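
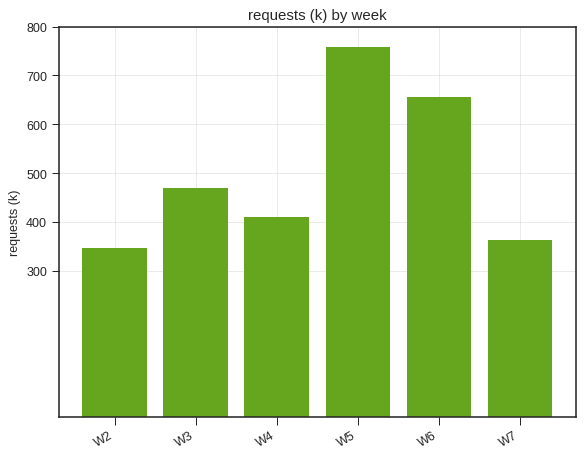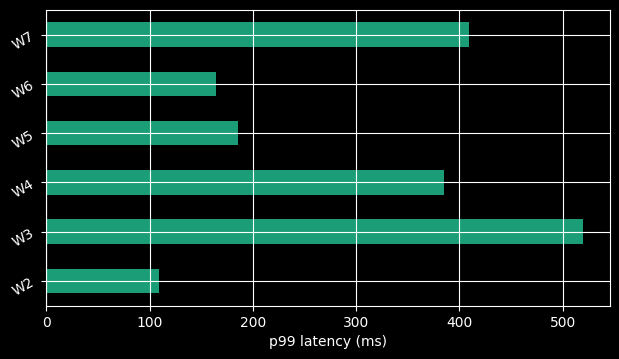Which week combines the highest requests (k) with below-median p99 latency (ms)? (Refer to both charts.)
Chart 2 median p99 latency (ms) ≈ 300; below-median weeks: W2, W5, W6. Among those, W5 has the highest requests (k) (≈ 800).

W5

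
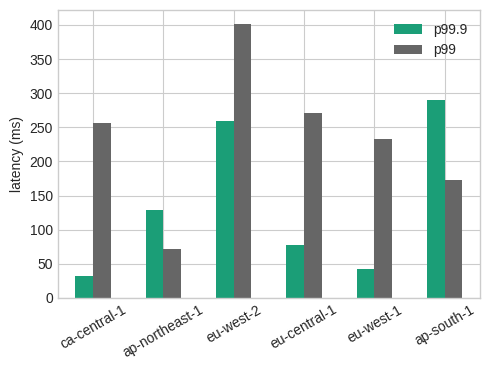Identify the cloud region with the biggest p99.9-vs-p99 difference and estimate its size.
ca-central-1: p99.9 ≈ 50, p99 ≈ 250 → gap ≈ 200. Next-largest (eu-central-1) is only ≈ 150.

ca-central-1, ≈ 200 ms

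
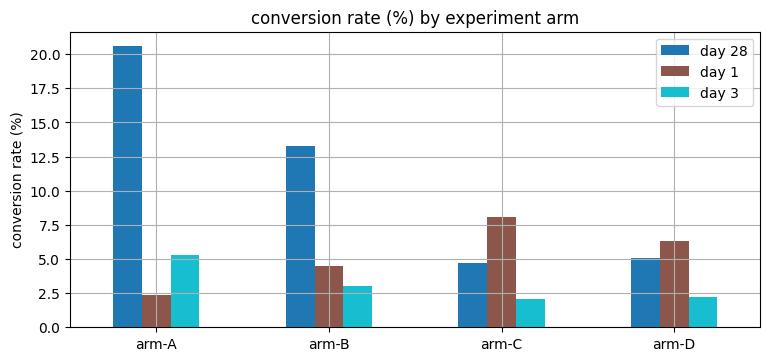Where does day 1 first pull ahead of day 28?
arm-C

arm-B: day 1 ≈ 4 vs day 28 ≈ 14 (not yet); arm-C: day 1 ≈ 8 vs day 28 ≈ 4 (first crossover).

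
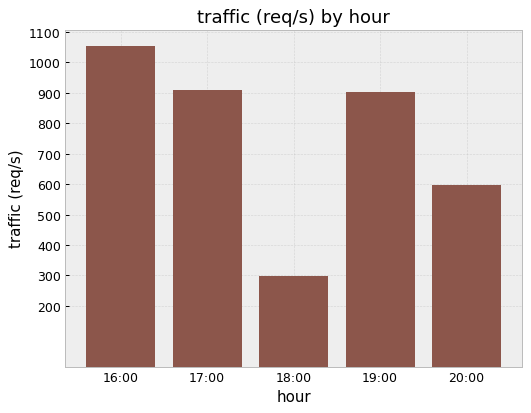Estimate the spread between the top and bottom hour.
≈ 800

Max 16:00 ≈ 1100, min 18:00 ≈ 300; range ≈ 800.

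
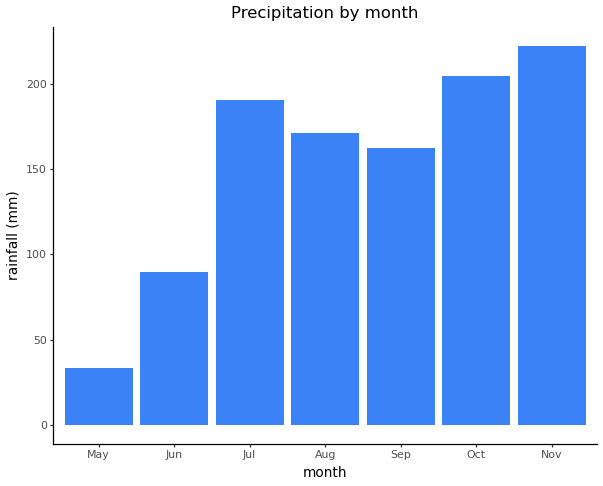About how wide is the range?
≈ 180

Max Nov ≈ 220, min May ≈ 40; range ≈ 180.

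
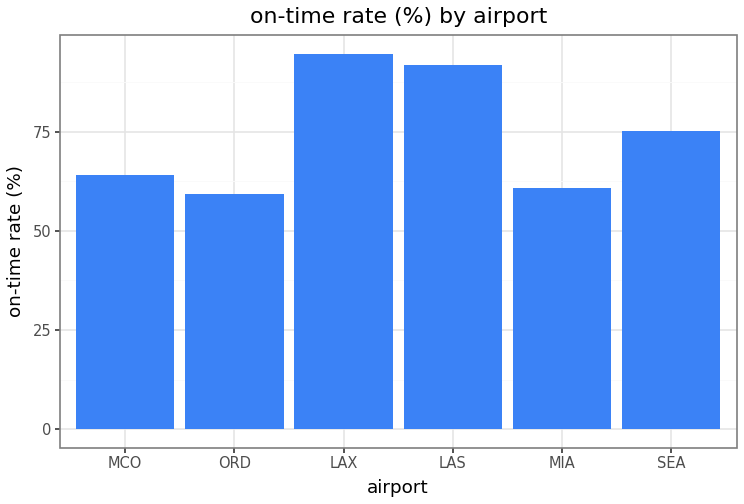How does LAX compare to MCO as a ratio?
≈ 1.5×

LAX ≈ 90, MCO ≈ 60; 90/60 ≈ 1.5.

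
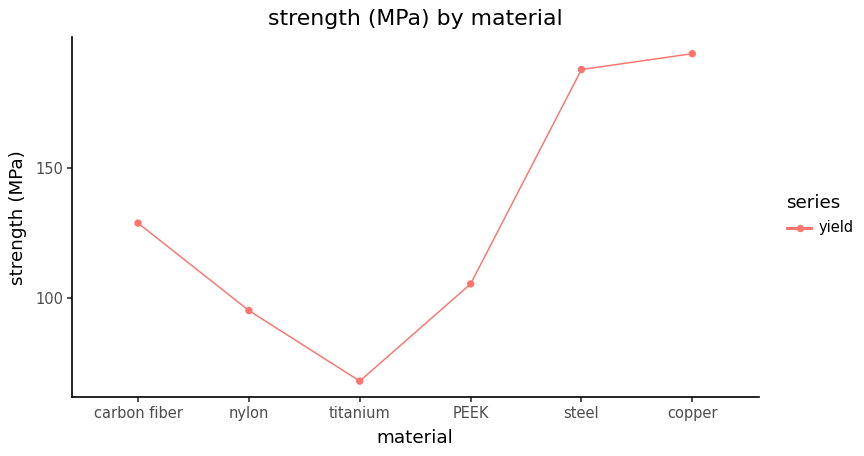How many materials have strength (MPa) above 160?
2

Above 160: steel, copper.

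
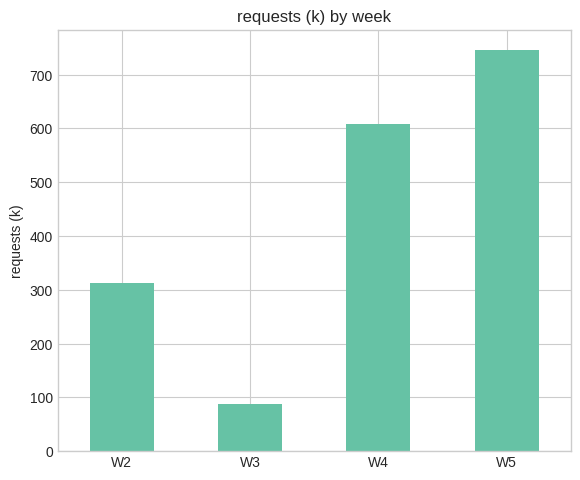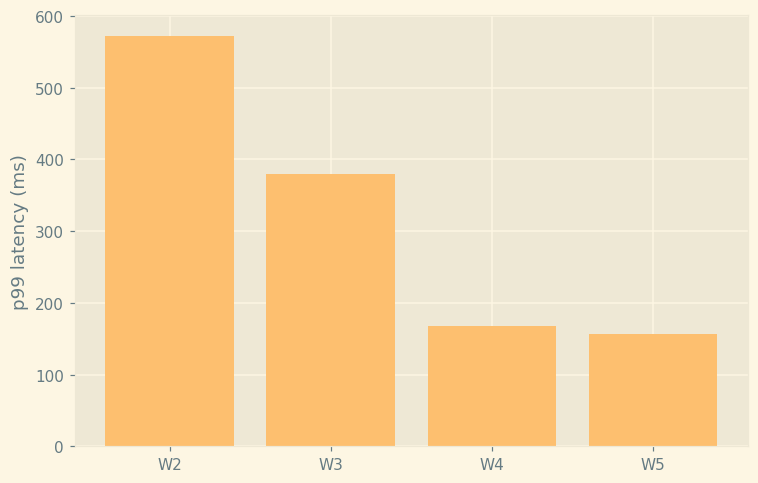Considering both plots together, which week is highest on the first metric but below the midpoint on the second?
W5

Chart 2 median p99 latency (ms) ≈ 300; below-median weeks: W4, W5. Among those, W5 has the highest requests (k) (≈ 700).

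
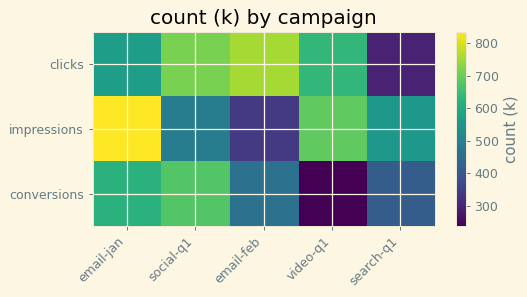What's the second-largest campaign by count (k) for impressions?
Top 3 for impressions: email-jan ≈ 850, video-q1 ≈ 700, search-q1 ≈ 550.

video-q1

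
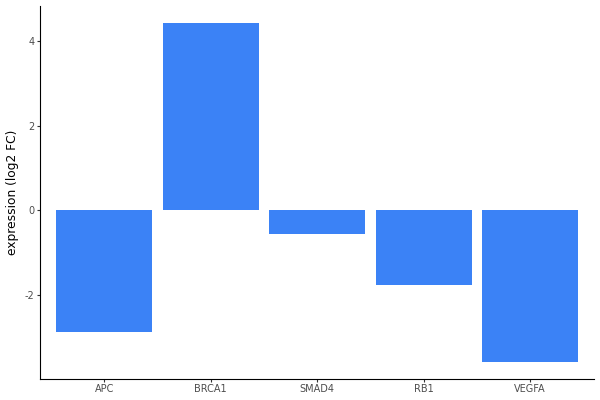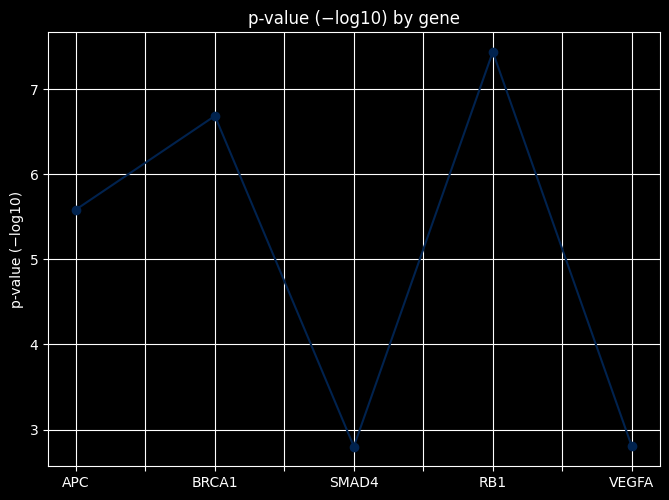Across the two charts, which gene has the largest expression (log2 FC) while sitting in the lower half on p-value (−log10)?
SMAD4

Chart 2 median p-value (−log10) ≈ 6; below-median genes: SMAD4, VEGFA. Among those, SMAD4 has the highest expression (log2 FC) (≈ -0.5).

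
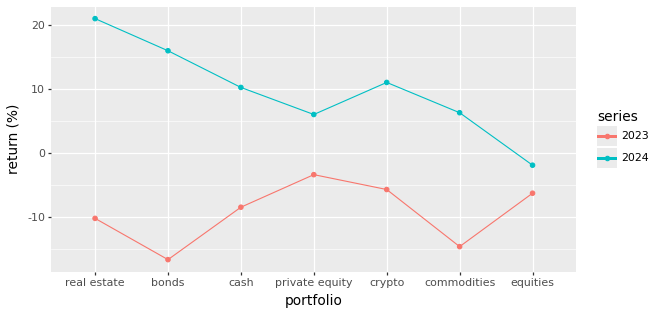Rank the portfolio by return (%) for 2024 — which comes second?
bonds

Top 3 for 2024: real estate ≈ 20, bonds ≈ 15, crypto ≈ 10.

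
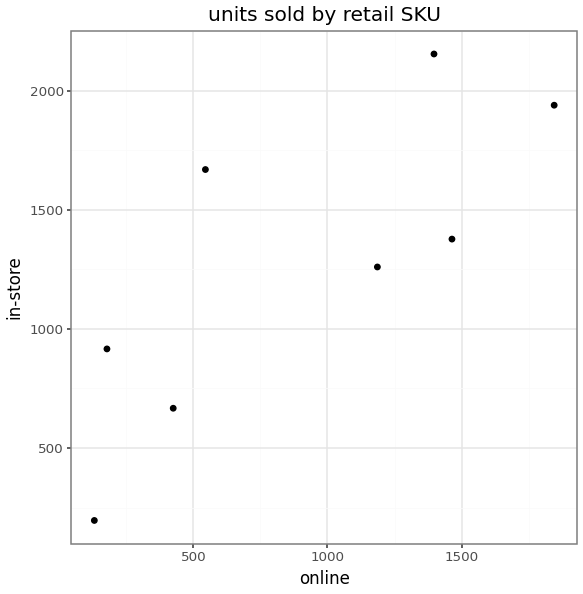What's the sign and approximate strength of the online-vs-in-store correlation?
positive, strong

Points are positively correlated; strong (|r| ≈ 0.8).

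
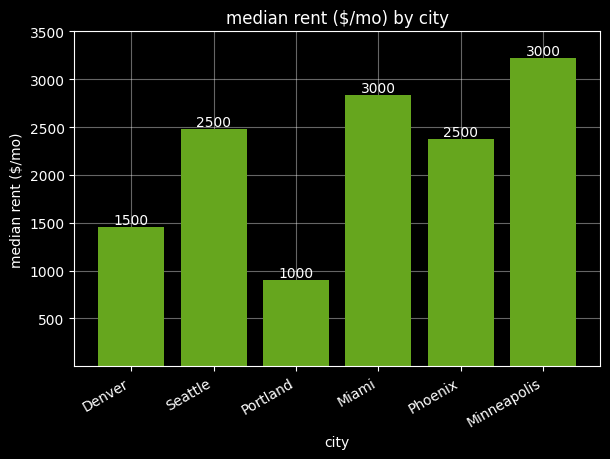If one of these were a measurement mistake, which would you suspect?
Portland ≈ 1000; the rest sit between ≈ 1500 and ≈ 3000.

Portland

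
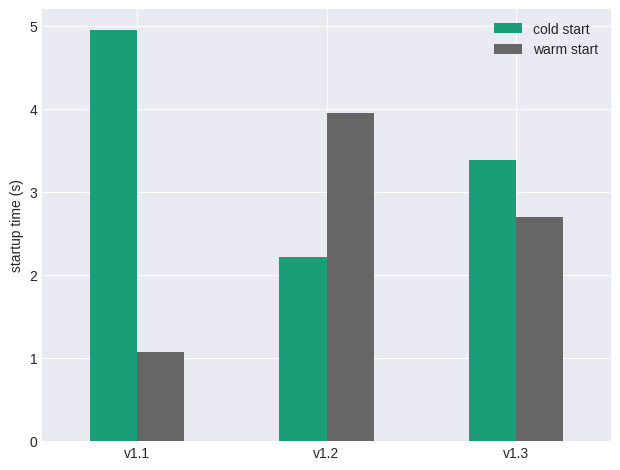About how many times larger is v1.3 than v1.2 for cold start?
v1.3 ≈ 3.5, v1.2 ≈ 2.0; 3.5/2.0 ≈ 1.75.

≈ 1.75×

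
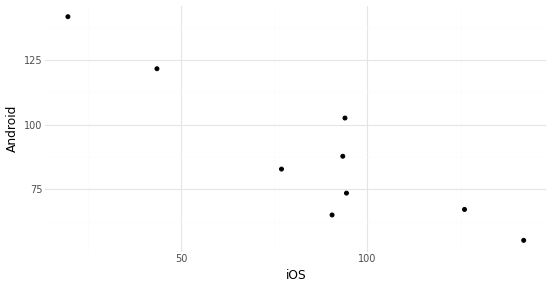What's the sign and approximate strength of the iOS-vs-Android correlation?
negative, strong

Points are negatively correlated; strong (|r| ≈ 0.9).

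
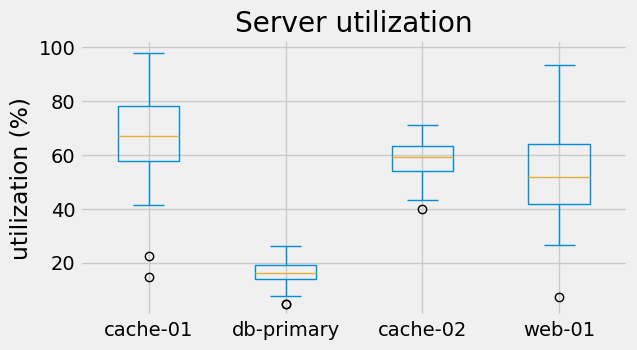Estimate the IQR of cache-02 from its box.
Q3 ≈ 65, Q1 ≈ 55; IQR ≈ 10.

≈ 10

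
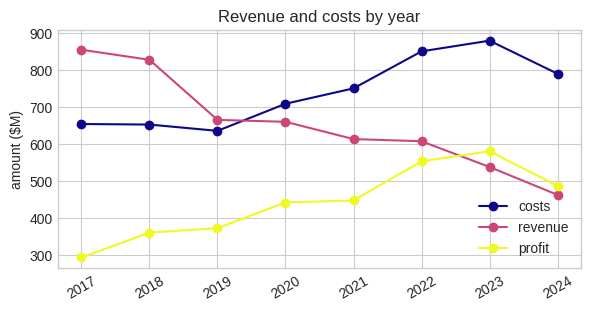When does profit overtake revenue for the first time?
2023

2022: profit ≈ 550 vs revenue ≈ 600 (not yet); 2023: profit ≈ 600 vs revenue ≈ 550 (first crossover).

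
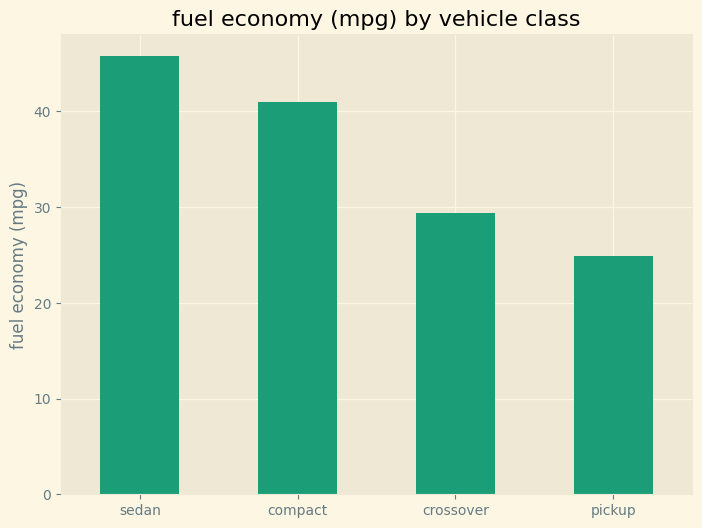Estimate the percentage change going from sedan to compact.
≈ -11.1%

sedan ≈ 45, compact ≈ 40; (40 − 45) / 45 ≈ -11.1%.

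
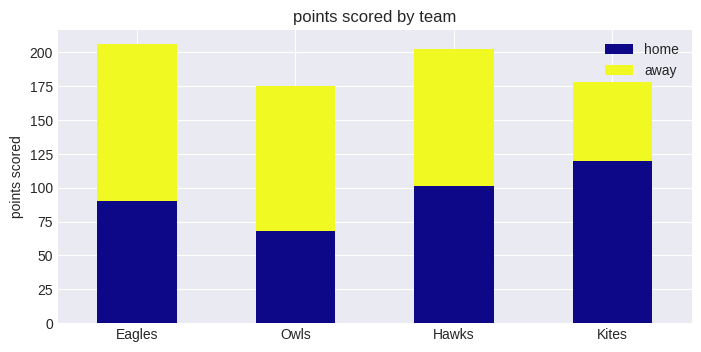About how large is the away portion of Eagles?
≈ 120

away top ≈ 200, bottom ≈ 80; segment ≈ 120.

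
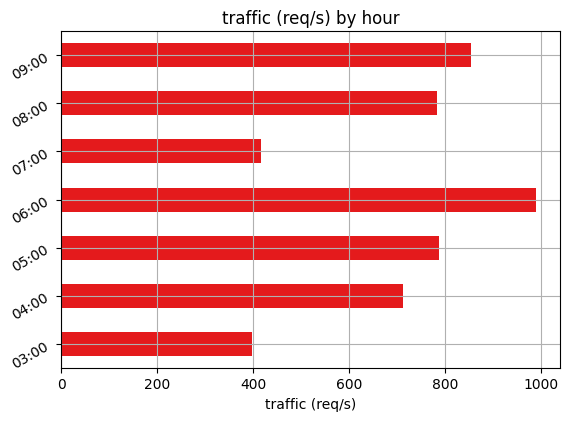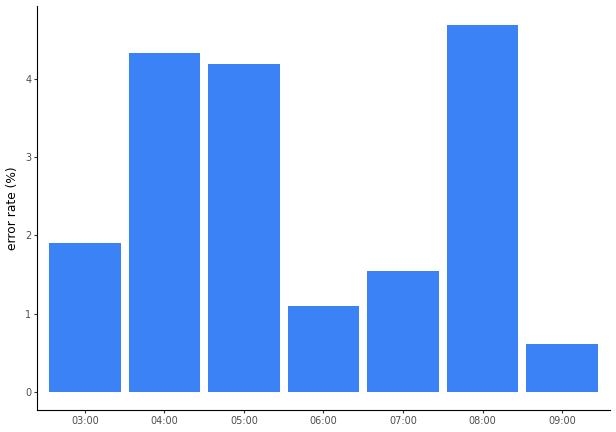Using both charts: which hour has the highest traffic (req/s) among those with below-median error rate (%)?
Chart 2 median error rate (%) ≈ 2; below-median hours: 06:00, 07:00, 09:00. Among those, 06:00 has the highest traffic (req/s) (≈ 1000).

06:00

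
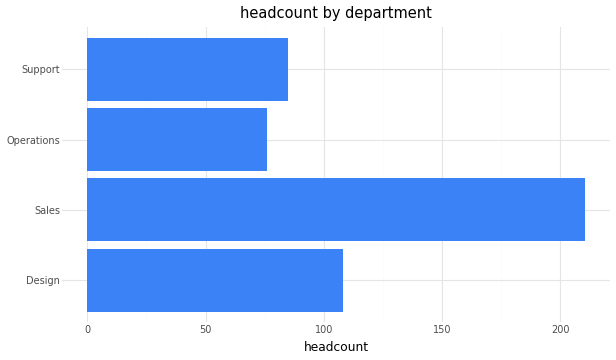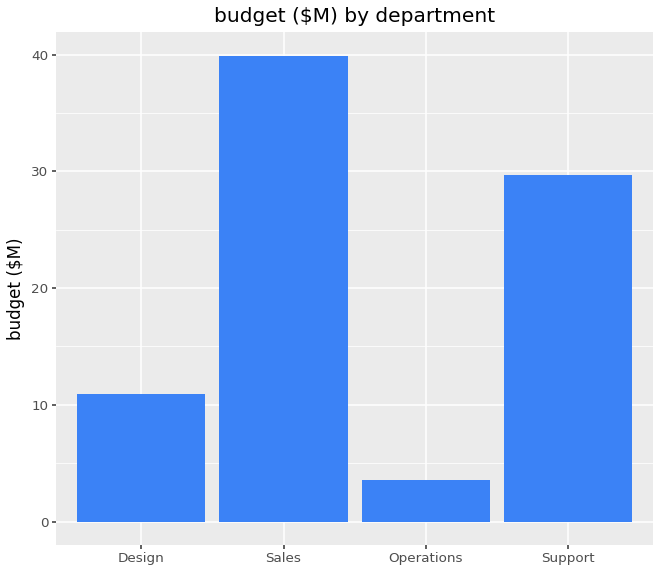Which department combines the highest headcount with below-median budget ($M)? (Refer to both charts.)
Chart 2 median budget ($M) ≈ 20; below-median departments: Design, Operations. Among those, Design has the highest headcount (≈ 100).

Design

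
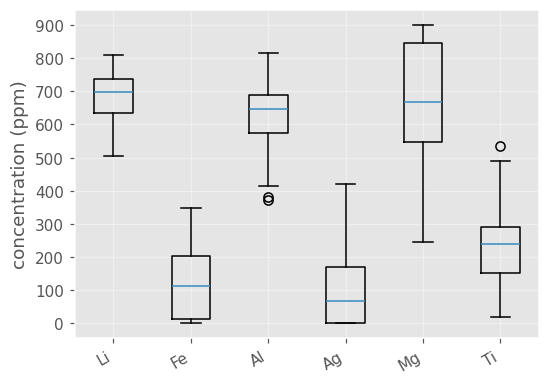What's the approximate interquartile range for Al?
Q3 ≈ 700, Q1 ≈ 600; IQR ≈ 100.

≈ 100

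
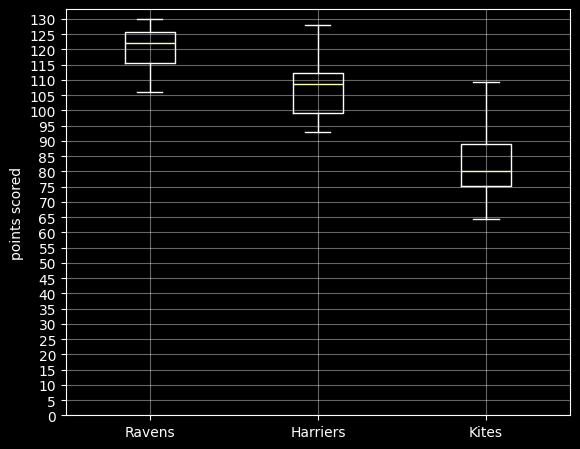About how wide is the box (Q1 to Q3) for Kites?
Q3 ≈ 90, Q1 ≈ 75; IQR ≈ 15.

≈ 15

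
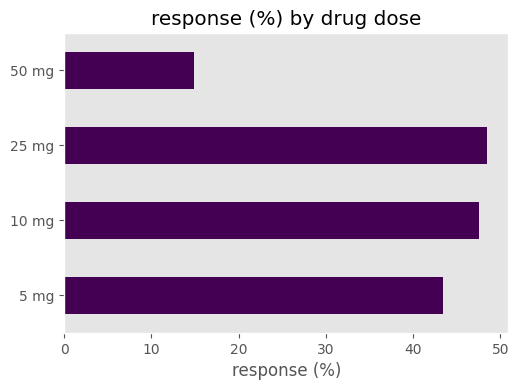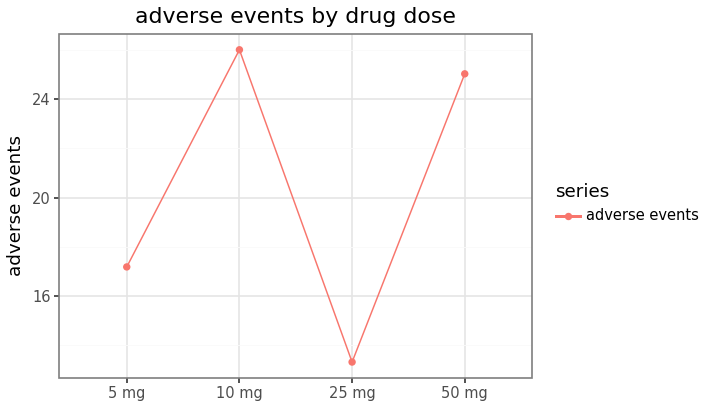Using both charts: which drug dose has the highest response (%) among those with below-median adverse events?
Chart 2 median adverse events ≈ 20; below-median drug doses: 5 mg, 25 mg. Among those, 25 mg has the highest response (%) (≈ 50).

25 mg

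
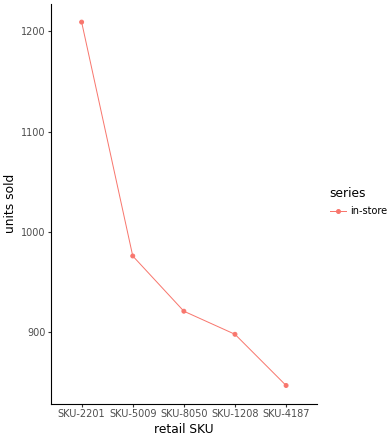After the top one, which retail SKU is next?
Top 3: SKU-2201 ≈ 1200, SKU-5009 ≈ 1000, SKU-8050 ≈ 900.

SKU-5009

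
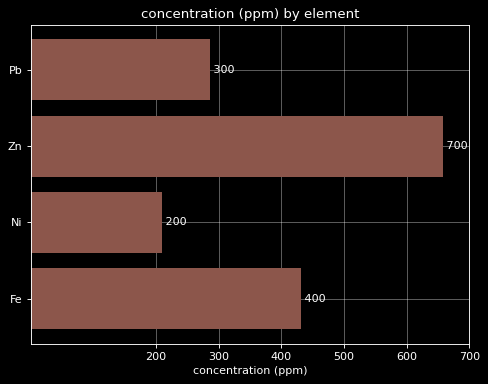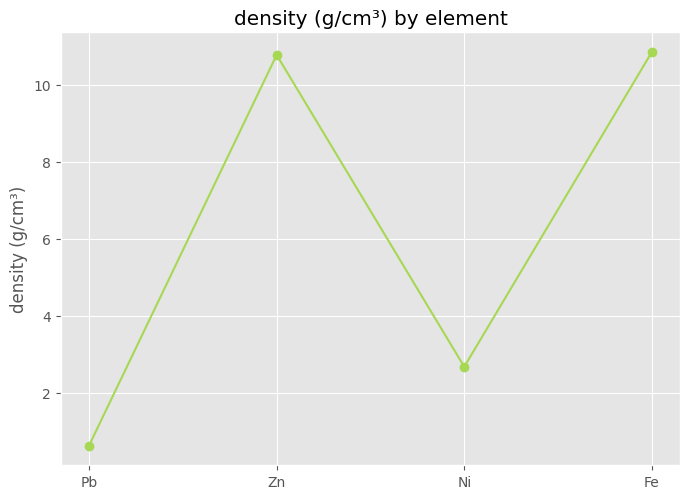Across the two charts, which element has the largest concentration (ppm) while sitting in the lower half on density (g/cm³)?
Pb

Chart 2 median density (g/cm³) ≈ 7; below-median elements: Pb, Ni. Among those, Pb has the highest concentration (ppm) (≈ 300).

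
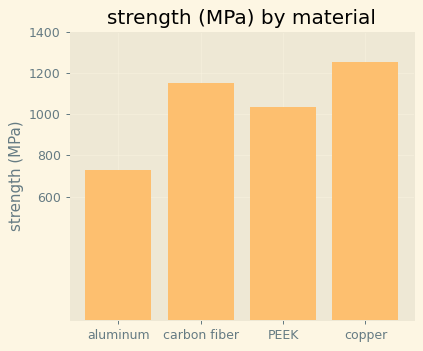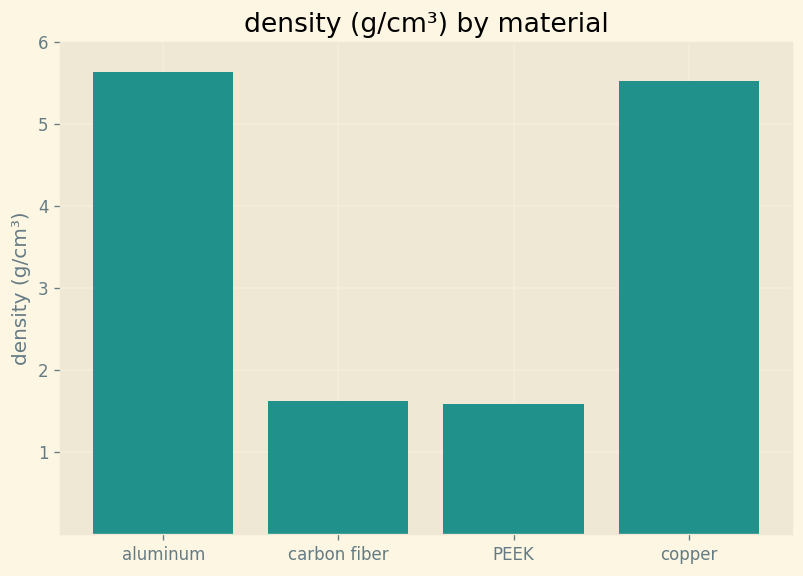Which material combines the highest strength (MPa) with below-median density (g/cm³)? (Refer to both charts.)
carbon fiber

Chart 2 median density (g/cm³) ≈ 4; below-median materials: carbon fiber, PEEK. Among those, carbon fiber has the highest strength (MPa) (≈ 1200).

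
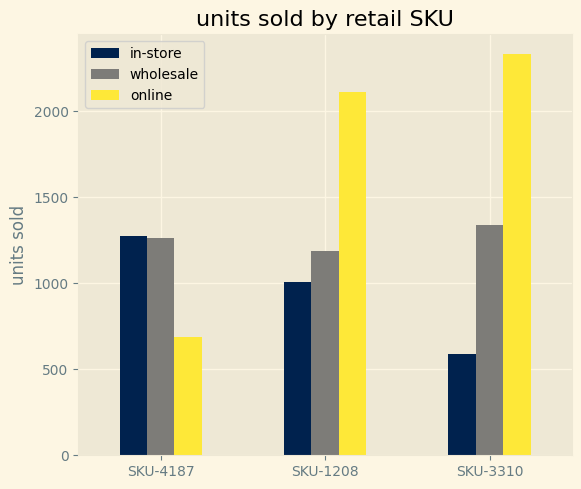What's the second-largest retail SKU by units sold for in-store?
SKU-1208

Top 3 for in-store: SKU-4187 ≈ 1200, SKU-1208 ≈ 1000, SKU-3310 ≈ 600.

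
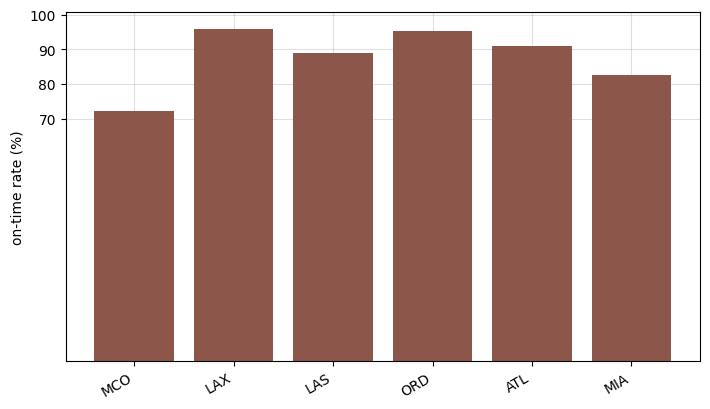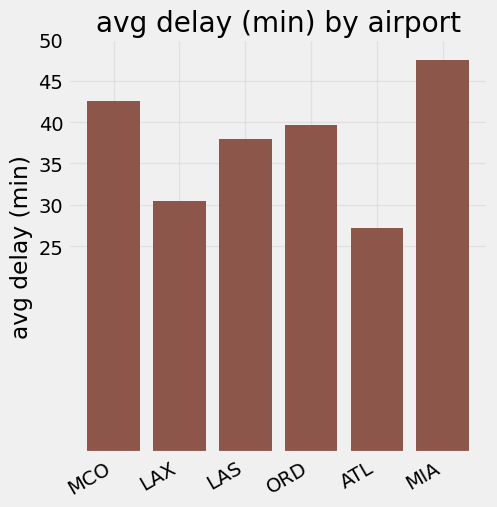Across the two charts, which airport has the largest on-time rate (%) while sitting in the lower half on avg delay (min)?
Chart 2 median avg delay (min) ≈ 40; below-median airports: LAX, LAS, ATL. Among those, LAX has the highest on-time rate (%) (≈ 100).

LAX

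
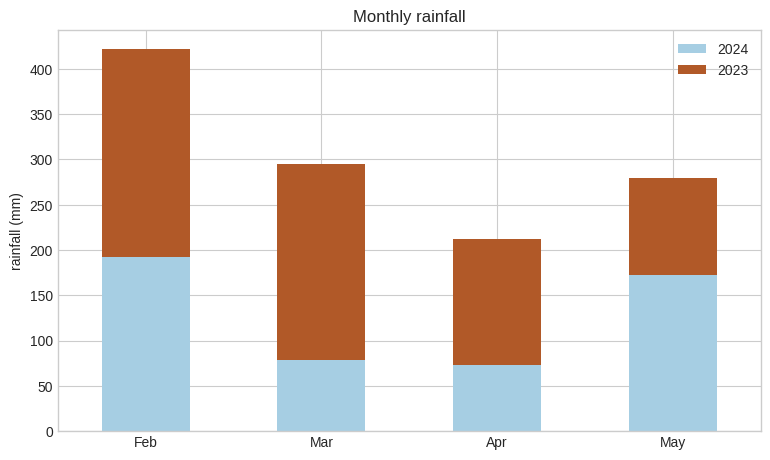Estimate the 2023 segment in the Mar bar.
≈ 200

2023 top ≈ 300, bottom ≈ 100; segment ≈ 200.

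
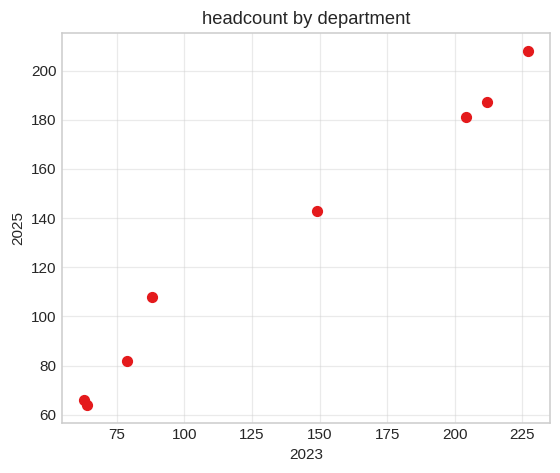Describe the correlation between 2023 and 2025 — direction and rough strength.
positive, strong

Points are positively correlated; strong (|r| ≈ 1.0).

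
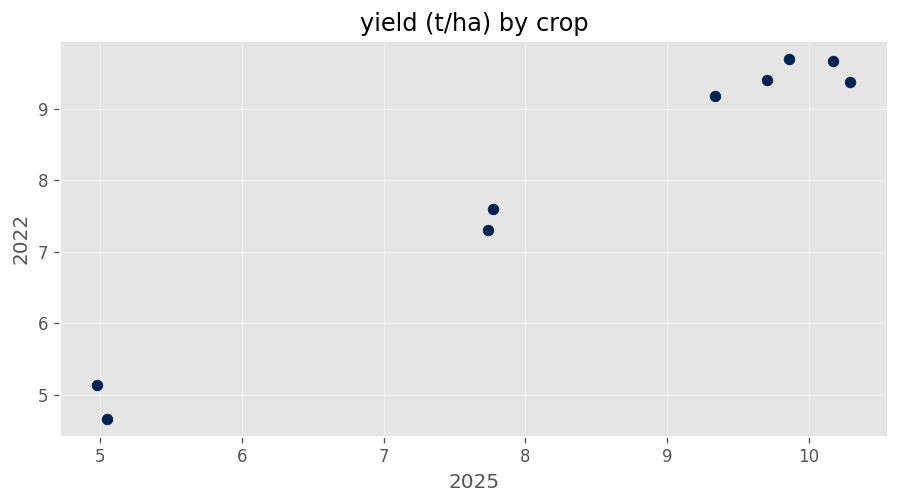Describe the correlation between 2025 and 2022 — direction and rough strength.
positive, strong

Points are positively correlated; strong (|r| ≈ 1.0).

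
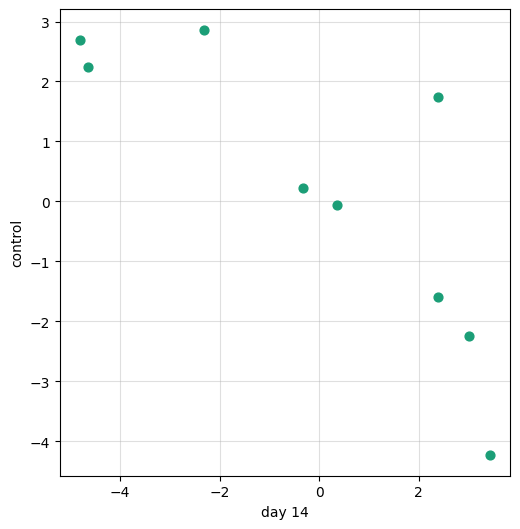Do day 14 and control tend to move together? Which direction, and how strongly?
negative, strong

Points are negatively correlated; strong (|r| ≈ 0.8).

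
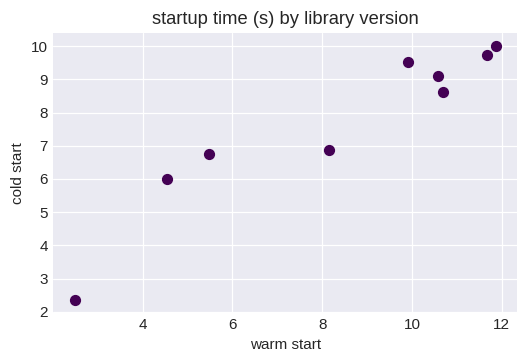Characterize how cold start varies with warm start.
positive, strong

Points are positively correlated; strong (|r| ≈ 0.9).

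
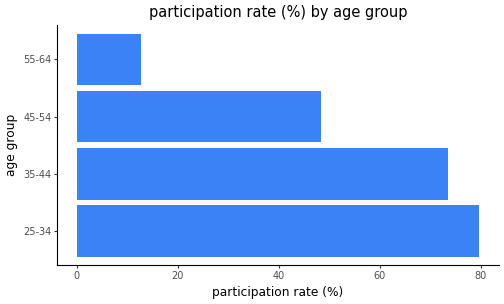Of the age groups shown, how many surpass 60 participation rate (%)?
Above 60: 25-34, 35-44.

2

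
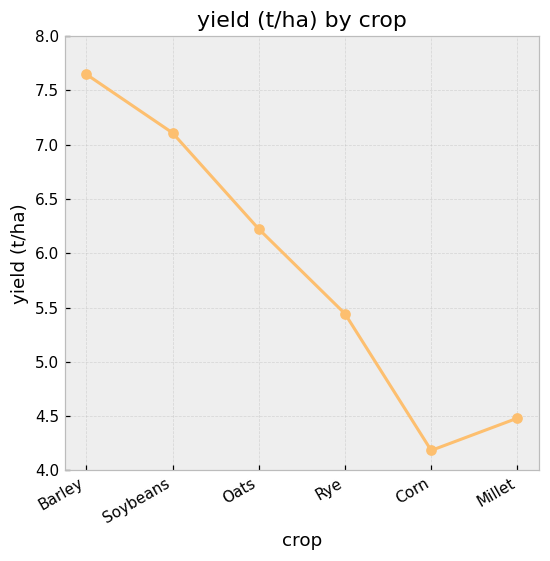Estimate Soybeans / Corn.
Soybeans ≈ 7.0, Corn ≈ 4.0; 7.0/4.0 ≈ 1.75.

≈ 1.75×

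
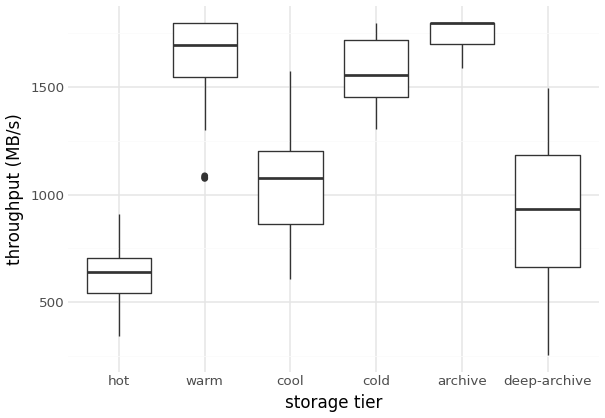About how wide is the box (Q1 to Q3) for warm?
Q3 ≈ 1800, Q1 ≈ 1500; IQR ≈ 300.

≈ 300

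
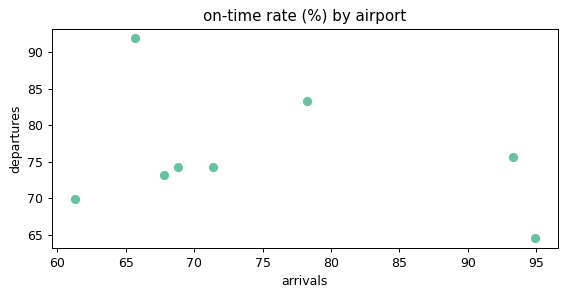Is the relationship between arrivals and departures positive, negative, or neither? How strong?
Points are negatively correlated; weak (|r| ≈ 0.3).

negative, weak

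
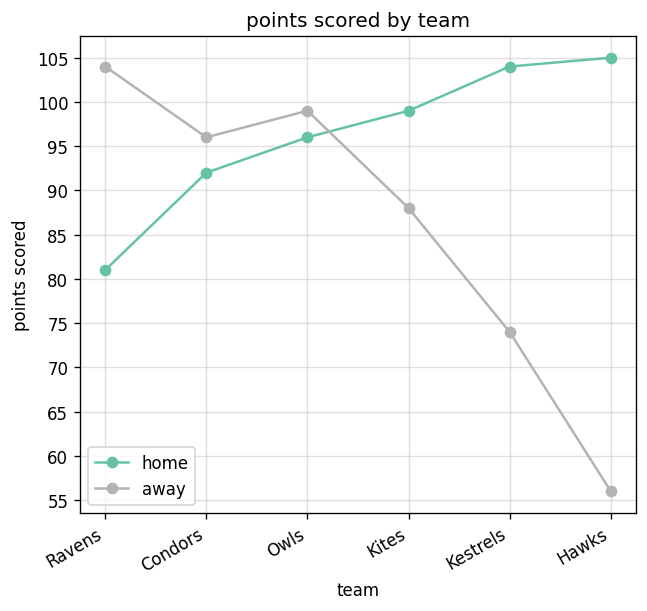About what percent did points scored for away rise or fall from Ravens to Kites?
≈ -14.3%

Ravens ≈ 105, Kites ≈ 90; (90 − 105) / 105 ≈ -14.3%.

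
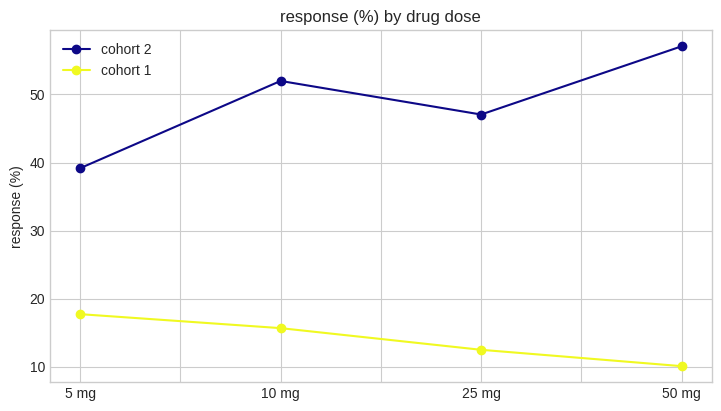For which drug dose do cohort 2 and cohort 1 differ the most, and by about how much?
50 mg, ≈ 45 %

50 mg: cohort 2 ≈ 55, cohort 1 ≈ 10 → gap ≈ 45. Next-largest (10 mg) is only ≈ 35.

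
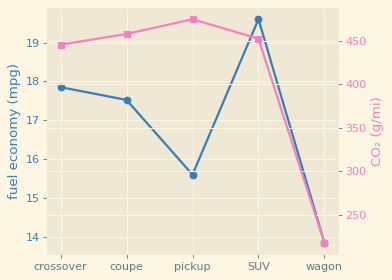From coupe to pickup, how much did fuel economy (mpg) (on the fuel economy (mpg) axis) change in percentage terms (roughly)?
coupe ≈ 17.5, pickup ≈ 15.5; (15.5 − 17.5) / 17.5 ≈ -11.4%.

≈ -11.4%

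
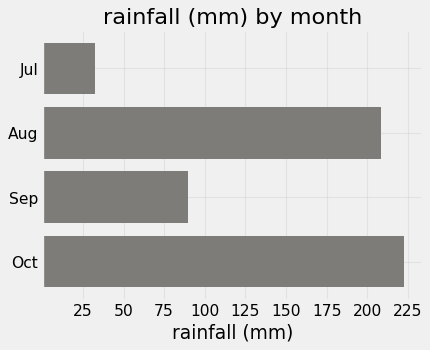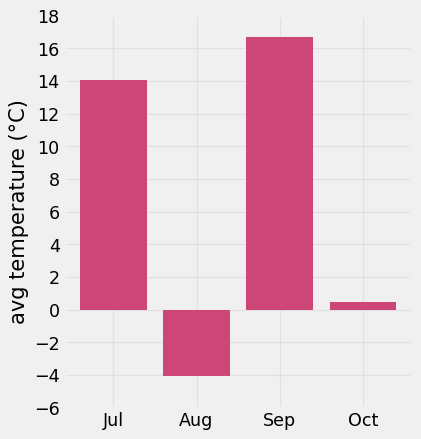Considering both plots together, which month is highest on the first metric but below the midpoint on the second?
Chart 2 median avg temperature (°C) ≈ 8; below-median months: Aug, Oct. Among those, Oct has the highest rainfall (mm) (≈ 225).

Oct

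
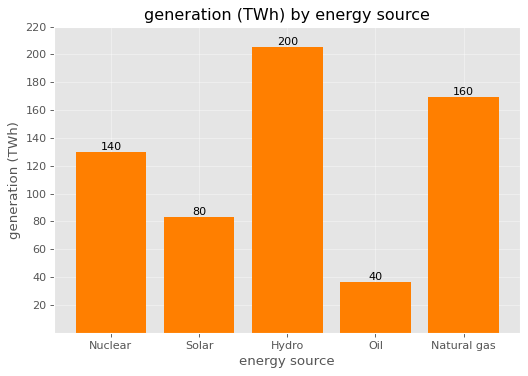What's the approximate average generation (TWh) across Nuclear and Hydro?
≈ 170

(140 + 200) / 2 ≈ 170.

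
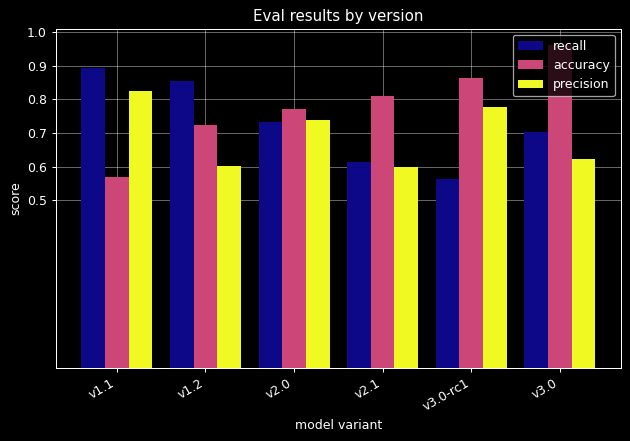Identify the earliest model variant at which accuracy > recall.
v2.0

v1.2: accuracy ≈ 0.7 vs recall ≈ 0.9 (not yet); v2.0: accuracy ≈ 0.8 vs recall ≈ 0.7 (first crossover).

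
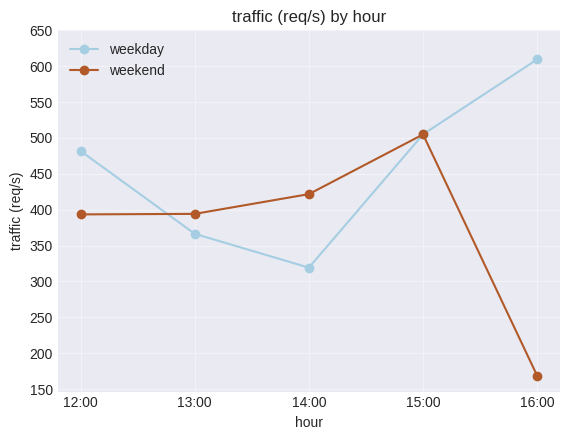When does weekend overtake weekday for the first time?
13:00

12:00: weekend ≈ 400 vs weekday ≈ 500 (not yet); 13:00: weekend ≈ 400 vs weekday ≈ 350 (first crossover).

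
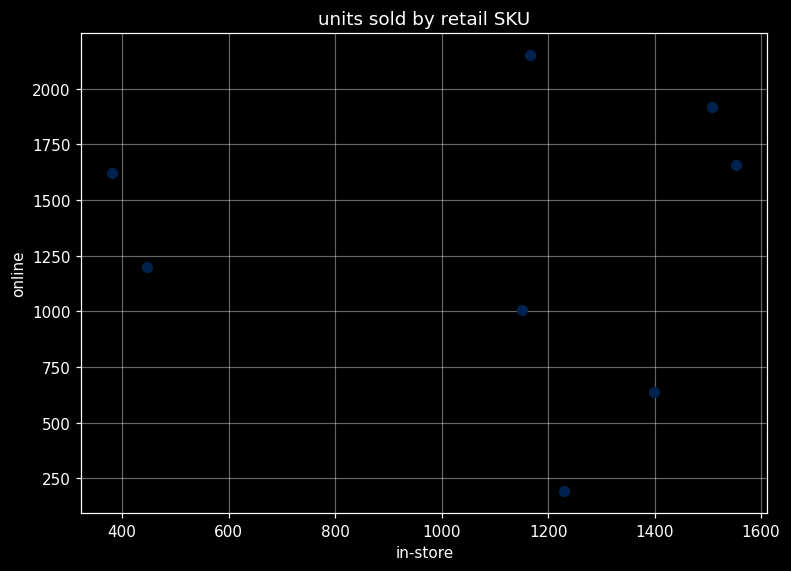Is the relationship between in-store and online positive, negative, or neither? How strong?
Points are roughly uncorrelated; weak (|r| ≈ 0.0).

no clear correlation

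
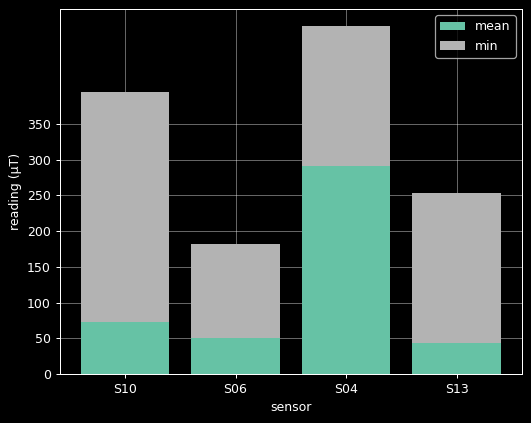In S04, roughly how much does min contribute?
min top ≈ 500, bottom ≈ 300; segment ≈ 200.

≈ 200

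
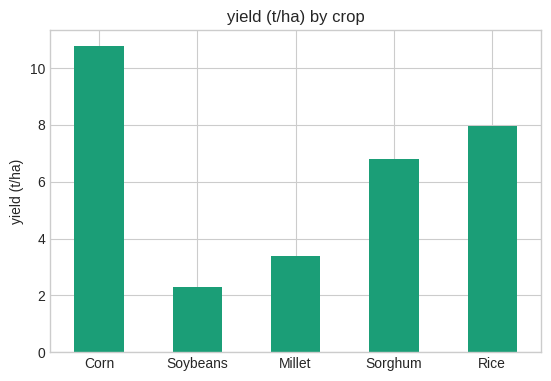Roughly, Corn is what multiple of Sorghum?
Corn ≈ 11, Sorghum ≈ 7; 11/7 ≈ 1.57.

≈ 1.57×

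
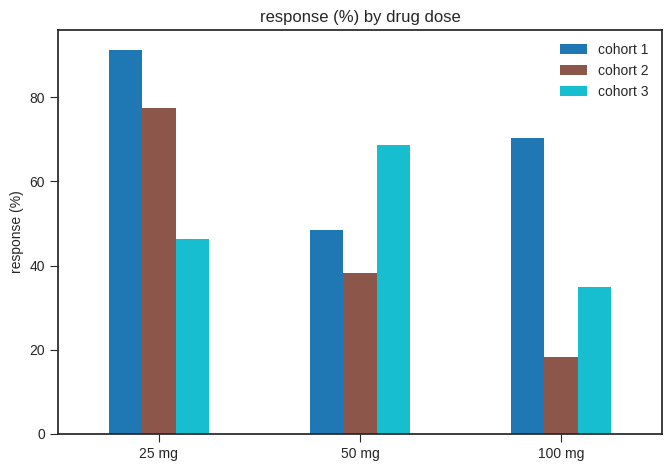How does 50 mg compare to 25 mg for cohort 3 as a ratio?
50 mg ≈ 70, 25 mg ≈ 50; 70/50 ≈ 1.4.

≈ 1.4×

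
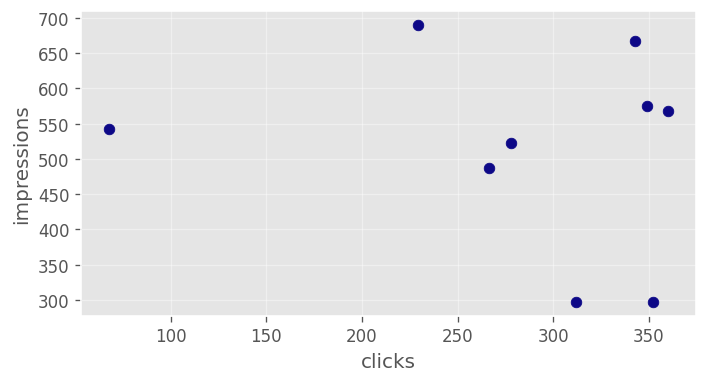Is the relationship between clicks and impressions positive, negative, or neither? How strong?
no clear correlation

Points are roughly uncorrelated; weak (|r| ≈ 0.2).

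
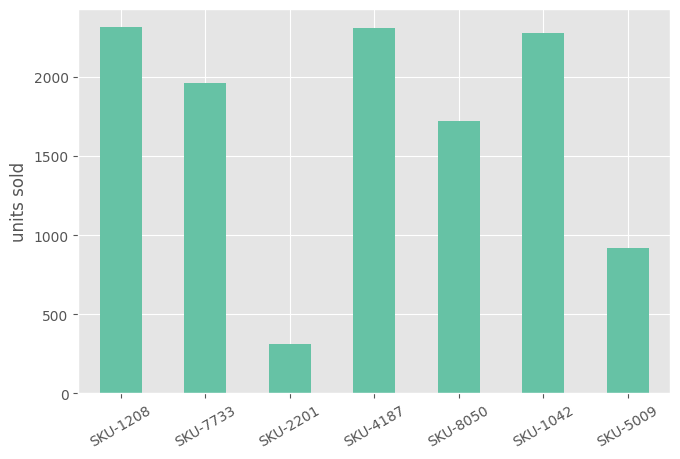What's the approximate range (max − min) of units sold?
Max SKU-1208 ≈ 2400, min SKU-2201 ≈ 400; range ≈ 2000.

≈ 2000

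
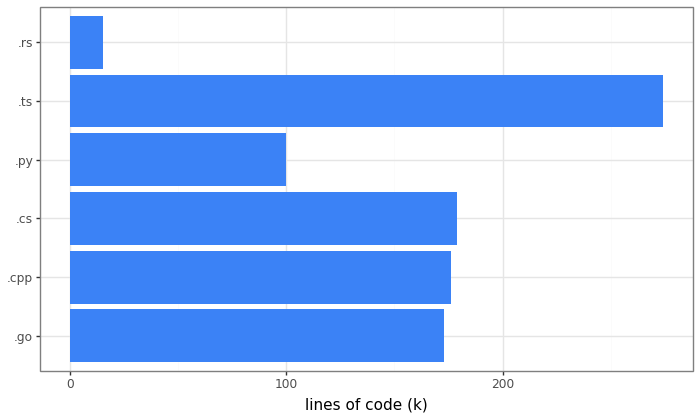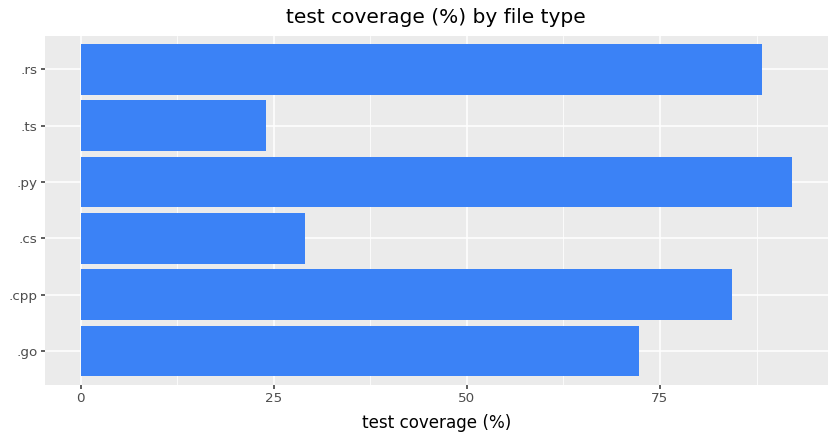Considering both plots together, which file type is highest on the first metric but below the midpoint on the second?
.ts

Chart 2 median test coverage (%) ≈ 80; below-median file types: .go, .cs, .ts. Among those, .ts has the highest lines of code (k) (≈ 250).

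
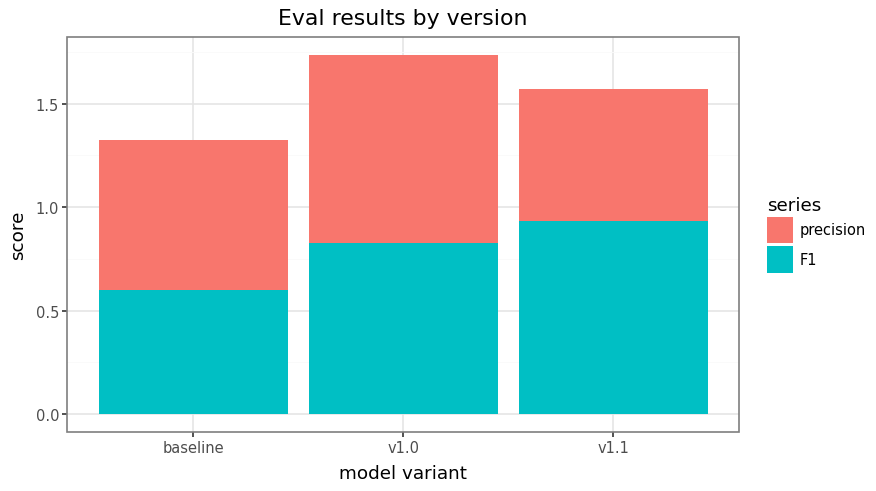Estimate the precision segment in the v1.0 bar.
≈ 1.0

precision top ≈ 1.8, bottom ≈ 0.8; segment ≈ 1.0.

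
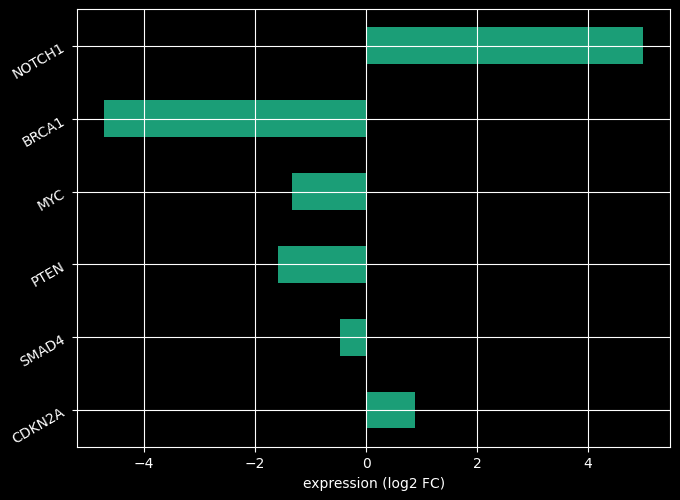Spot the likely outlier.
NOTCH1 ≈ 5; the rest sit between ≈ -5 and ≈ 1.

NOTCH1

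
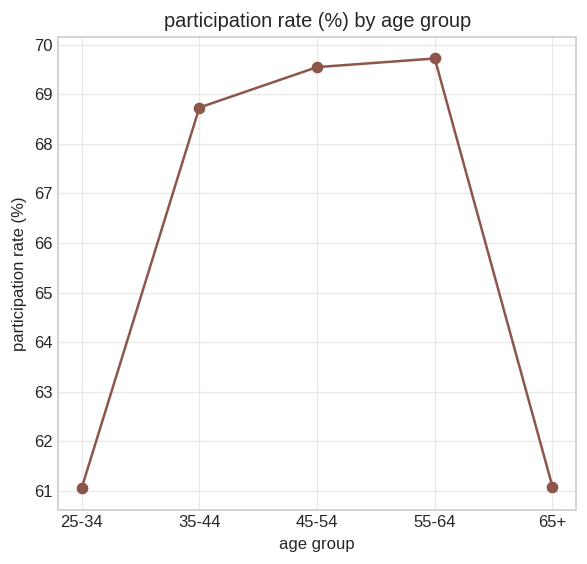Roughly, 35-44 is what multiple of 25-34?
35-44 ≈ 69, 25-34 ≈ 61; 69/61 ≈ 1.13.

≈ 1.13×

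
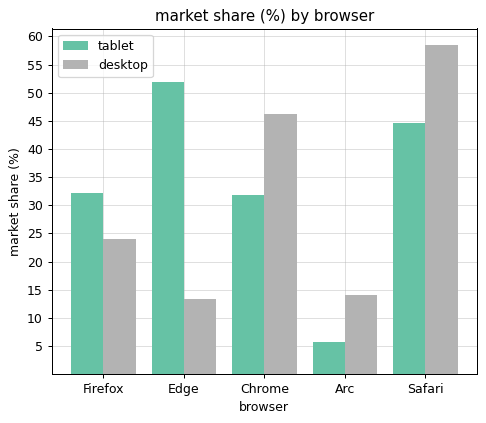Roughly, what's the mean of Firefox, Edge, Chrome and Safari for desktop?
≈ 36

(25 + 15 + 45 + 60) / 4 ≈ 36.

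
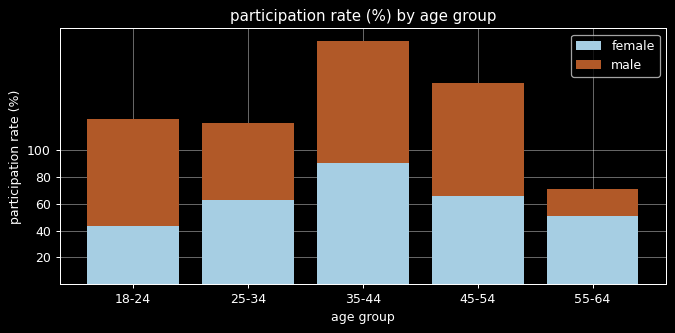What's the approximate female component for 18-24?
≈ 40

female top ≈ 40, bottom ≈ 0; segment ≈ 40.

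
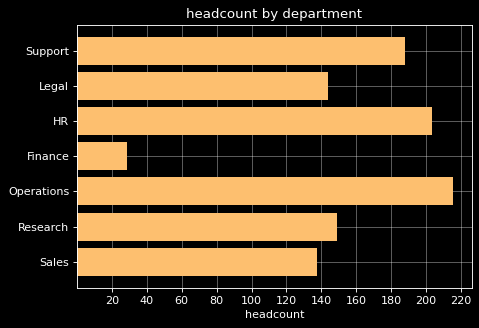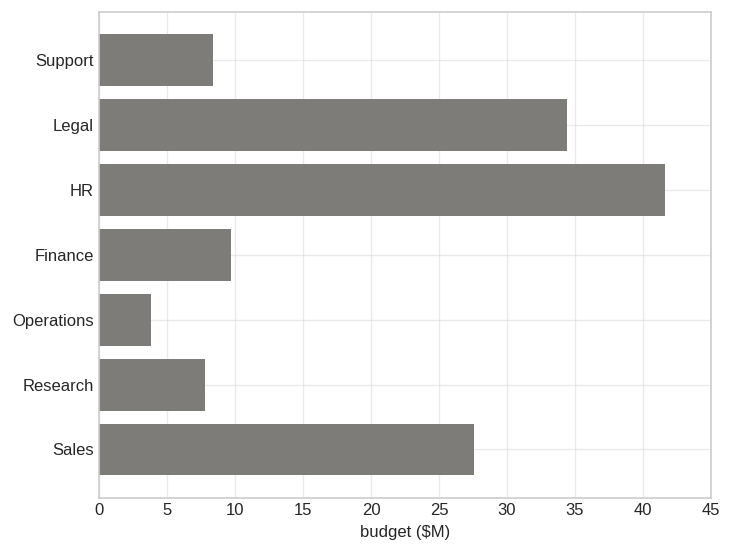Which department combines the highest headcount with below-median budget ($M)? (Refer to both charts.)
Operations

Chart 2 median budget ($M) ≈ 10; below-median departments: Support, Operations, Research. Among those, Operations has the highest headcount (≈ 220).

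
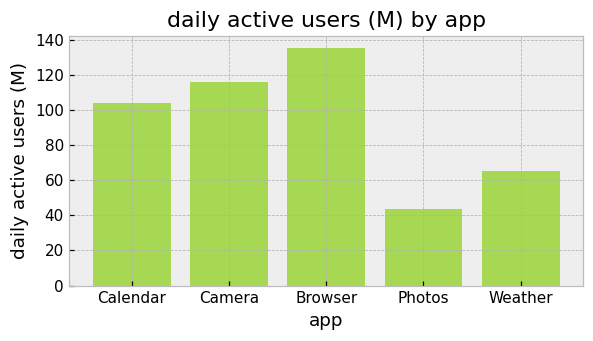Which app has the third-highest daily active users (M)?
Top 4: Browser ≈ 140, Camera ≈ 120, Calendar ≈ 100, Weather ≈ 60.

Calendar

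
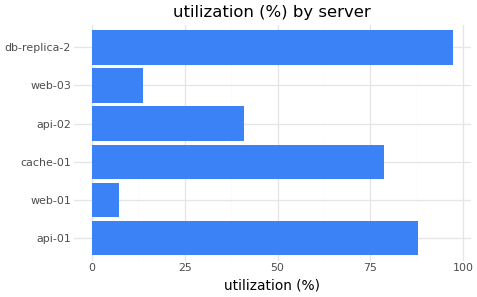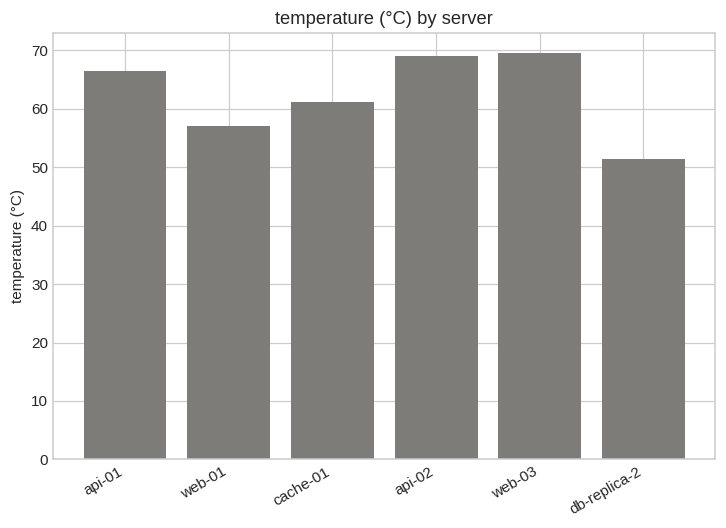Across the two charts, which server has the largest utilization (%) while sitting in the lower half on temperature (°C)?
Chart 2 median temperature (°C) ≈ 60; below-median servers: web-01, cache-01, db-replica-2. Among those, db-replica-2 has the highest utilization (%) (≈ 100).

db-replica-2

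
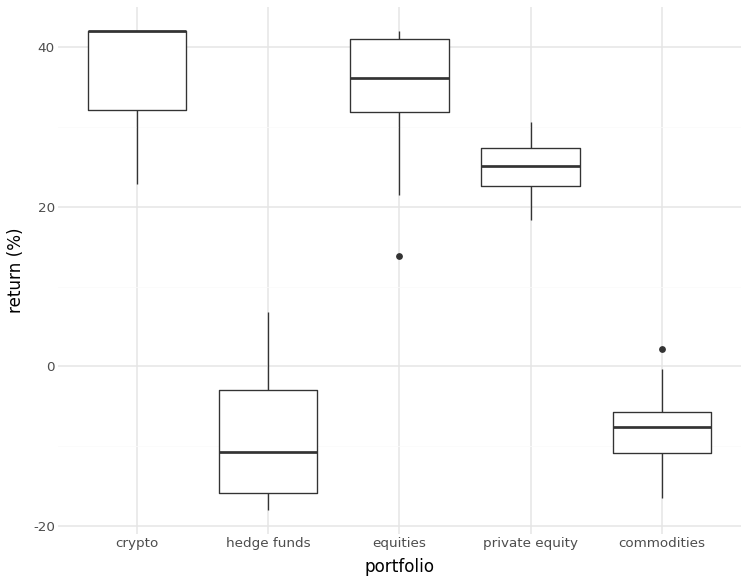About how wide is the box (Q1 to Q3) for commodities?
Q3 ≈ -5, Q1 ≈ -10; IQR ≈ 5.

≈ 5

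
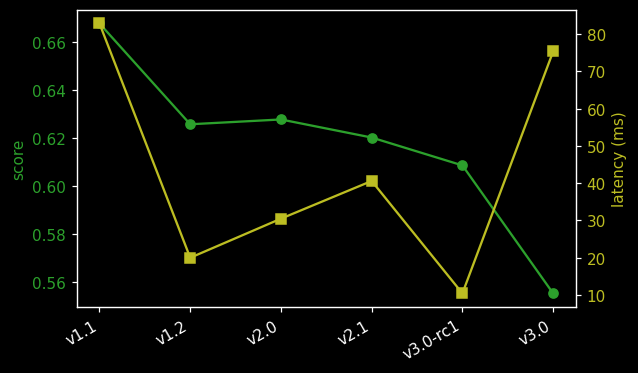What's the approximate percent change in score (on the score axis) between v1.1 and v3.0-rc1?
≈ -9%

v1.1 ≈ 0.67, v3.0-rc1 ≈ 0.61; (0.61 − 0.67) / 0.67 ≈ -9%.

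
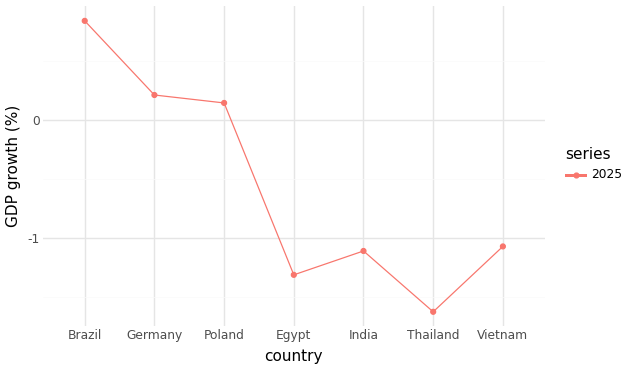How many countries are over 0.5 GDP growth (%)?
Above 0.5: Brazil.

1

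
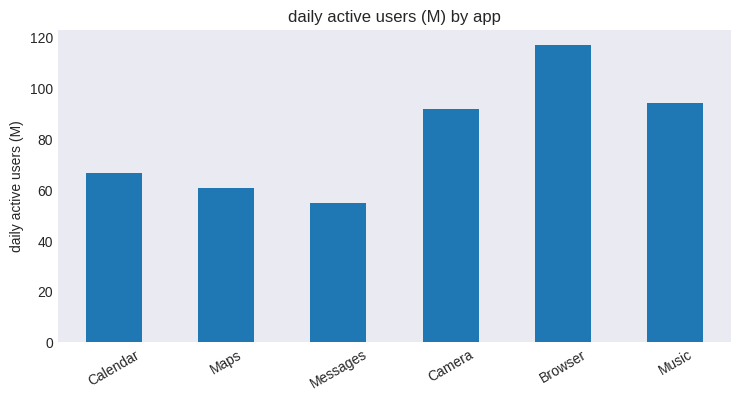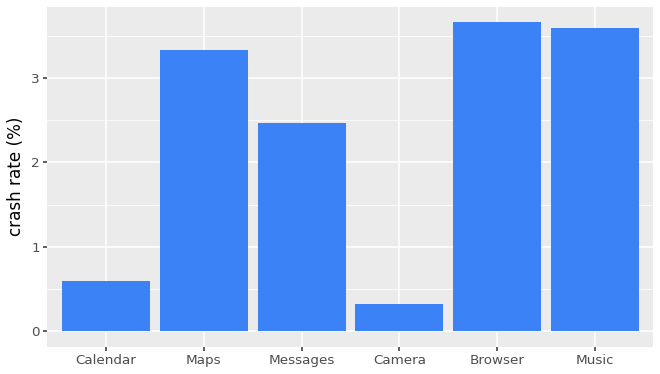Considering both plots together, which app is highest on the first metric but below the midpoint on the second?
Chart 2 median crash rate (%) ≈ 3; below-median apps: Calendar, Messages, Camera. Among those, Camera has the highest daily active users (M) (≈ 100).

Camera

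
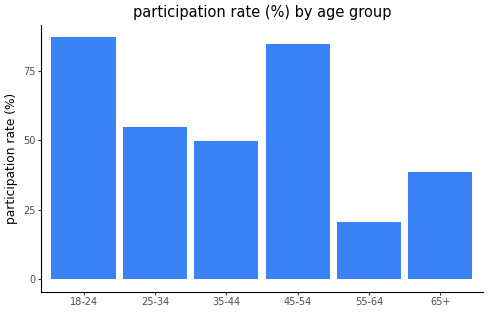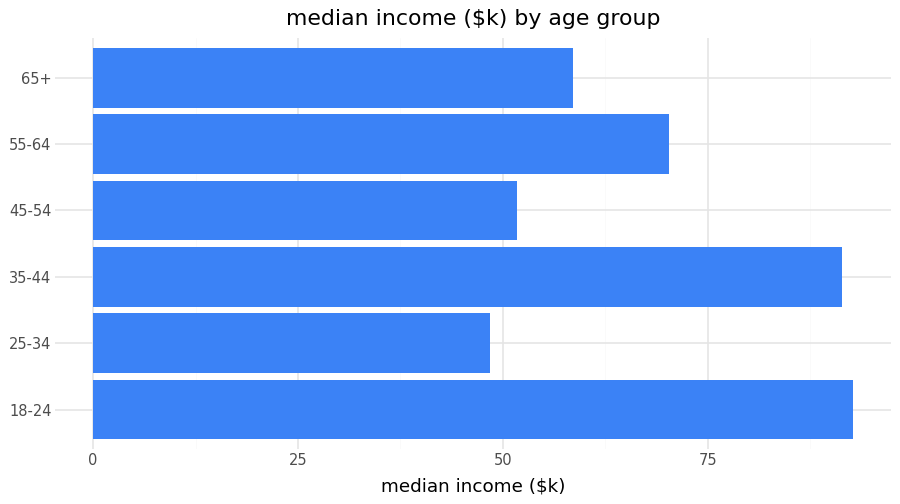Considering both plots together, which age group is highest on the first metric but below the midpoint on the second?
45-54

Chart 2 median median income ($k) ≈ 60; below-median age groups: 25-34, 45-54, 65+. Among those, 45-54 has the highest participation rate (%) (≈ 80).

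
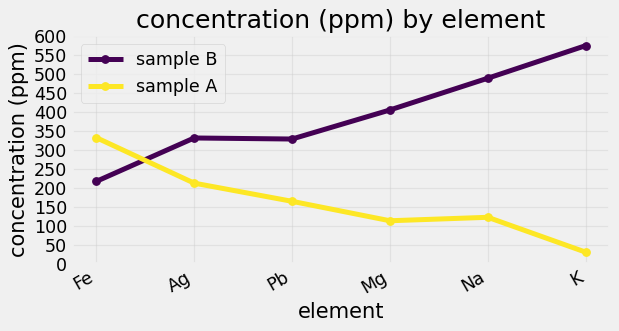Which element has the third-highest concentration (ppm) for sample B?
Mg

Top 4 for sample B: K ≈ 550, Na ≈ 500, Mg ≈ 400, Ag ≈ 350.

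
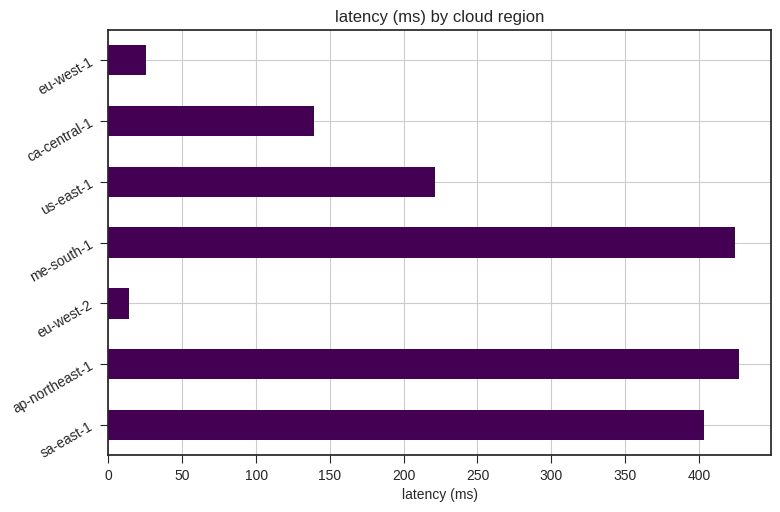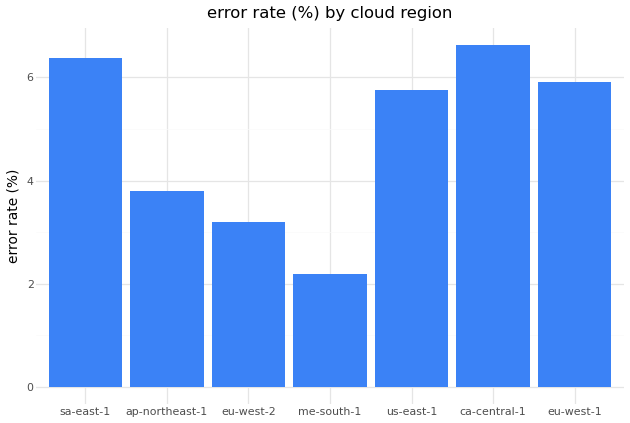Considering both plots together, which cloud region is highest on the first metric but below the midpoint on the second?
Chart 2 median error rate (%) ≈ 6; below-median cloud regions: ap-northeast-1, eu-west-2, me-south-1. Among those, ap-northeast-1 has the highest latency (ms) (≈ 450).

ap-northeast-1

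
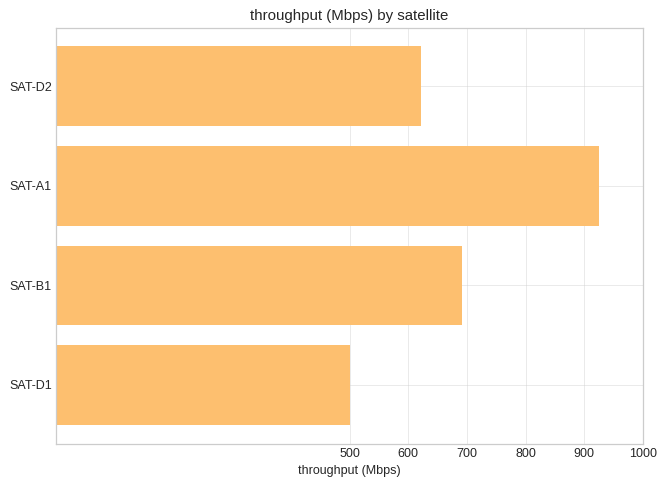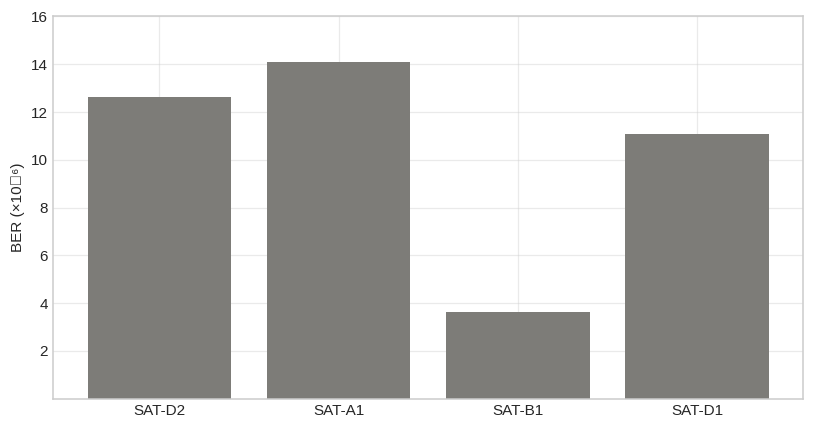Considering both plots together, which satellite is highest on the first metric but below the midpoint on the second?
SAT-B1

Chart 2 median BER (×10⁻⁶) ≈ 12; below-median satellites: SAT-B1, SAT-D1. Among those, SAT-B1 has the highest throughput (Mbps) (≈ 700).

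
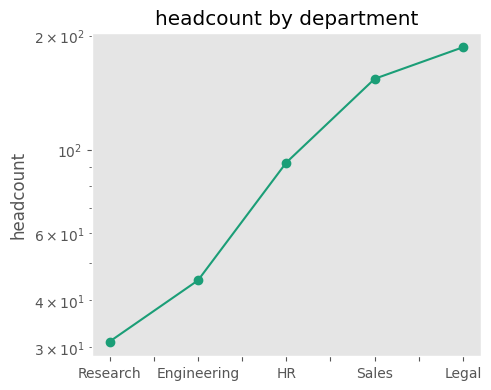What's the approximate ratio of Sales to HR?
Sales ≈ 160, HR ≈ 100; 160/100 ≈ 1.6.

≈ 1.6×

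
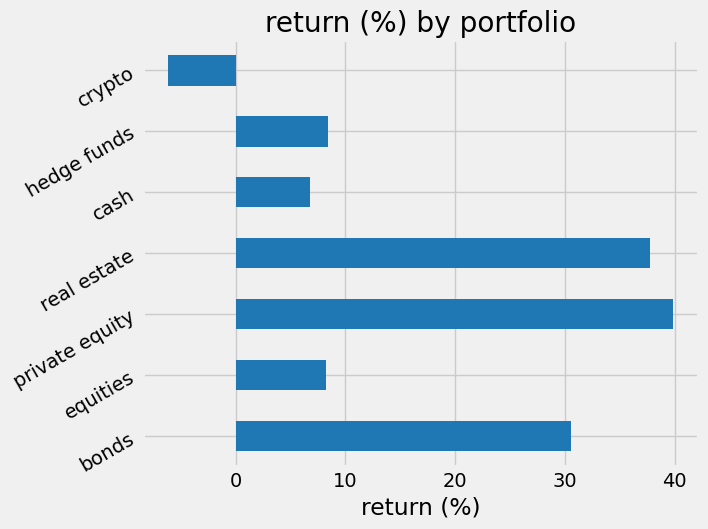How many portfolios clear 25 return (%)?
Above 25: bonds, private equity, real estate.

3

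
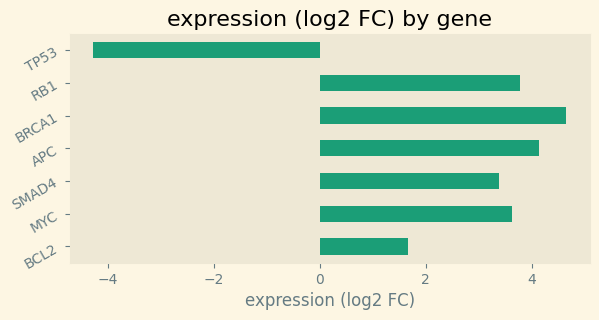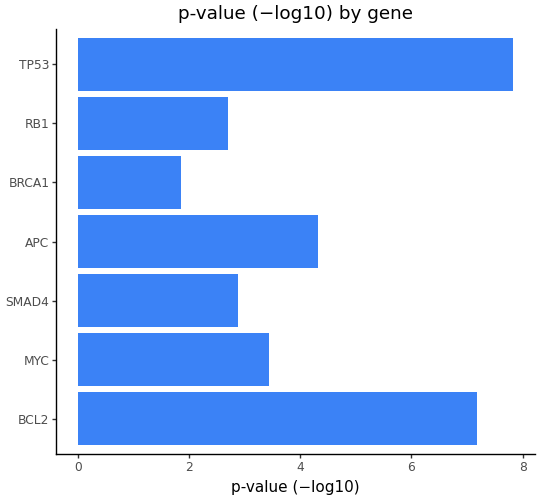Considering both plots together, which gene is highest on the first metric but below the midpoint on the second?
Chart 2 median p-value (−log10) ≈ 3; below-median genes: SMAD4, BRCA1, RB1. Among those, BRCA1 has the highest expression (log2 FC) (≈ 4.5).

BRCA1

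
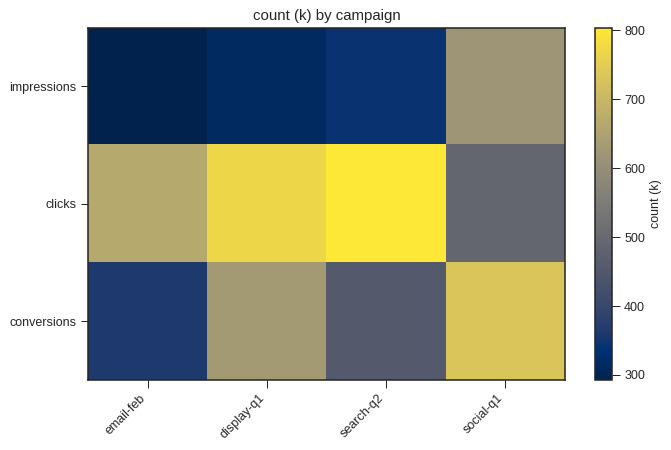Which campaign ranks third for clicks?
email-feb

Top 4 for clicks: search-q2 ≈ 800, display-q1 ≈ 750, email-feb ≈ 650, social-q1 ≈ 500.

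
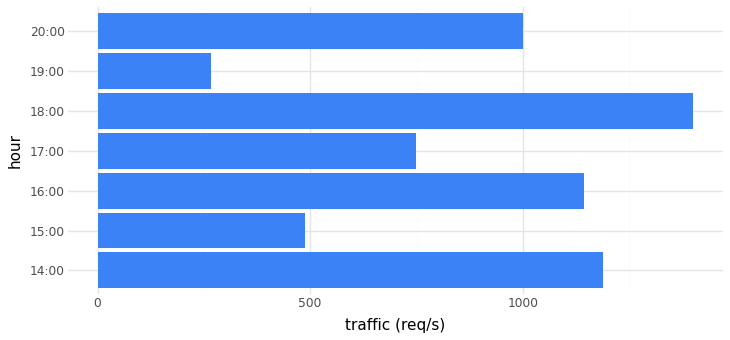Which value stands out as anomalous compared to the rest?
19:00

19:00 ≈ 200; the rest sit between ≈ 400 and ≈ 1400.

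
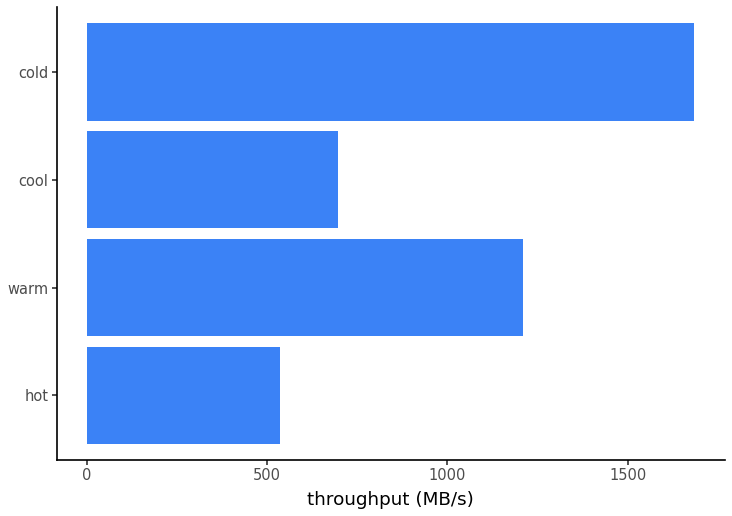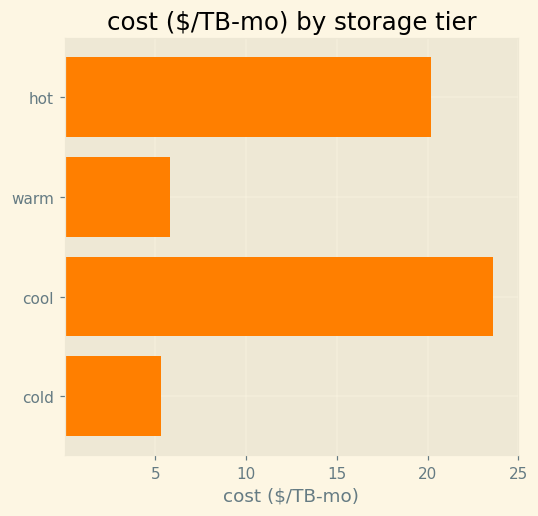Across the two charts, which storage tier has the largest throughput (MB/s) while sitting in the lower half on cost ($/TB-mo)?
cold

Chart 2 median cost ($/TB-mo) ≈ 15; below-median storage tiers: warm, cold. Among those, cold has the highest throughput (MB/s) (≈ 1600).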